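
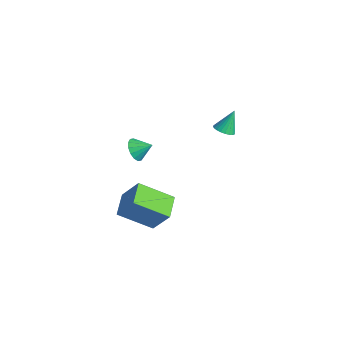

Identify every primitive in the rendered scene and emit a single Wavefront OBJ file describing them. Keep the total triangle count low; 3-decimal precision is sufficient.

v -1.496 2.33 -1.748
v -0.906 2.48 -1.78
v -1.604 3.01 -0.552
v -1.007 2.663 -1.894
v -1.182 2.796 -1.985
v -1.405 2.858 -2.04
v -1.642 2.839 -2.051
v -1.857 2.743 -2.015
v -2.017 2.584 -1.939
v -2.098 2.386 -1.834
v -2.087 2.18 -1.716
v -1.986 1.996 -1.602
v -1.81 1.864 -1.511
v -1.587 1.802 -1.456
v -1.35 1.821 -1.445
v -1.135 1.917 -1.481
v -0.976 2.076 -1.557
v -0.895 2.274 -1.662
v 1.218 -5.423 -2.933
v 2.052 -4.946 -1.554
v 0.189 -4.564 -2.607
v 1.023 -4.086 -1.229
v 2.137 -3.914 -4.011
v 2.971 -3.436 -2.633
v 1.108 -3.054 -3.686
v 1.942 -2.577 -2.307
v -2.98 -2.043 -2.577
v -2.394 -2.47 -2.661
v -2.42 -1.377 -2.063
v -2.392 -2.241 -2.961
v -2.547 -1.958 -3.158
v -2.819 -1.699 -3.2
v -3.133 -1.531 -3.074
v -3.407 -1.501 -2.815
v -3.566 -1.616 -2.492
v -3.568 -1.845 -2.192
v -3.412 -2.128 -1.995
v -3.141 -2.387 -1.953
v -2.827 -2.555 -2.079
v -2.553 -2.585 -2.338
f 2 1 4
f 2 4 3
f 4 1 5
f 4 5 3
f 5 1 6
f 5 6 3
f 6 1 7
f 6 7 3
f 7 1 8
f 7 8 3
f 8 1 9
f 8 9 3
f 9 1 10
f 9 10 3
f 10 1 11
f 10 11 3
f 11 1 12
f 11 12 3
f 12 1 13
f 12 13 3
f 13 1 14
f 13 14 3
f 14 1 15
f 14 15 3
f 15 1 16
f 15 16 3
f 16 1 17
f 16 17 3
f 17 1 18
f 17 18 3
f 18 1 2
f 18 2 3
f 20 22 19
f 23 20 19
f 19 22 21
f 21 23 19
f 20 26 22
f 24 20 23
f 24 26 20
f 22 26 21
f 25 23 21
f 21 26 25
f 25 24 23
f 26 24 25
f 28 27 30
f 28 30 29
f 30 27 31
f 30 31 29
f 31 27 32
f 31 32 29
f 32 27 33
f 32 33 29
f 33 27 34
f 33 34 29
f 34 27 35
f 34 35 29
f 35 27 36
f 35 36 29
f 36 27 37
f 36 37 29
f 37 27 38
f 37 38 29
f 38 27 39
f 38 39 29
f 39 27 40
f 39 40 29
f 40 27 28
f 40 28 29



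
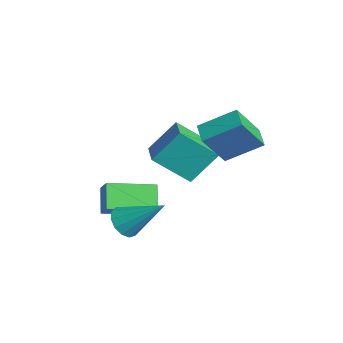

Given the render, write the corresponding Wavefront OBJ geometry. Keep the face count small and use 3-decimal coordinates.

v -0.542 -3.551 -4.099
v -1.458 -3.238 -3.246
v -0.201 -1.523 -4.477
v -1.117 -1.21 -3.624
v 0.157 -3.53 -3.356
v -0.759 -3.217 -2.503
v 0.498 -1.502 -3.734
v -0.418 -1.189 -2.881
v -1.118 0.341 -2.844
v -1.71 -1.09 -1.563
v -1.048 1.511 -1.505
v -1.639 0.08 -0.224
v 0.199 0 -2.616
v -0.392 -1.431 -1.335
v 0.27 1.17 -1.277
v -0.322 -0.261 0.004
v 2.137 -3.489 -2.806
v 2.519 -3.182 -3.399
v 3.143 -2.211 -1.494
v 2.158 -2.947 -3.351
v 1.79 -2.883 -3.13
v 1.532 -3.013 -2.806
v 1.466 -3.293 -2.482
v 1.613 -3.636 -2.26
v 1.926 -3.932 -2.212
v 2.306 -4.088 -2.352
v 2.632 -4.054 -2.636
v 2.801 -3.84 -2.974
v 2.759 -3.515 -3.258
v 0.758 1.005 -0.378
v 1.024 -0.074 1.188
v 1.278 2.438 0.521
v 1.544 1.359 2.087
v 1.676 0.841 -0.647
v 1.942 -0.238 0.919
v 2.196 2.274 0.252
v 2.462 1.195 1.818
f 2 4 1
f 5 2 1
f 1 4 3
f 3 5 1
f 2 8 4
f 6 2 5
f 6 8 2
f 4 8 3
f 7 5 3
f 3 8 7
f 7 6 5
f 8 6 7
f 10 12 9
f 13 10 9
f 9 12 11
f 11 13 9
f 10 16 12
f 14 10 13
f 14 16 10
f 12 16 11
f 15 13 11
f 11 16 15
f 15 14 13
f 16 14 15
f 18 17 20
f 18 20 19
f 20 17 21
f 20 21 19
f 21 17 22
f 21 22 19
f 22 17 23
f 22 23 19
f 23 17 24
f 23 24 19
f 24 17 25
f 24 25 19
f 25 17 26
f 25 26 19
f 26 17 27
f 26 27 19
f 27 17 28
f 27 28 19
f 28 17 29
f 28 29 19
f 29 17 18
f 29 18 19
f 31 33 30
f 34 31 30
f 30 33 32
f 32 34 30
f 31 37 33
f 35 31 34
f 35 37 31
f 33 37 32
f 36 34 32
f 32 37 36
f 36 35 34
f 37 35 36



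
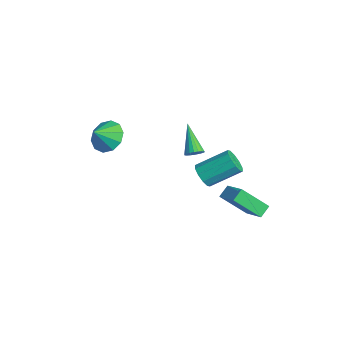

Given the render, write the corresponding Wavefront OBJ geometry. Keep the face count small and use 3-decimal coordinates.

v -0.273 2.65 -2.53
v 0.218 2.901 -3.11
v 0.583 4.64 -2.05
v 0.093 4.39 -1.47
v -0.238 3.061 -3.216
v 0.128 4.801 -2.155
v -0.707 3.064 -3.06
v -0.341 4.804 -1.999
v -1.01 2.909 -2.701
v -0.645 4.649 -1.641
v -1.032 2.655 -2.278
v -0.666 4.395 -1.217
v -0.763 2.4 -1.95
v -0.398 4.139 -0.89
v -0.308 2.239 -1.845
v 0.058 3.979 -0.784
v 0.161 2.236 -2.001
v 0.527 3.976 -0.94
v 0.465 2.391 -2.359
v 0.83 4.131 -1.299
v 0.486 2.645 -2.783
v 0.852 4.385 -1.722
v 1.074 1.677 0.665
v 1.318 1.302 0.985
v -0.394 1.823 1.955
v 1.411 1.513 1.067
v 1.438 1.756 1.07
v 1.392 1.984 0.992
v 1.284 2.151 0.85
v 1.134 2.224 0.671
v 0.972 2.189 0.491
v 0.83 2.052 0.345
v 0.737 1.841 0.263
v 0.711 1.598 0.26
v 0.756 1.37 0.338
v 0.865 1.204 0.48
v 1.015 1.13 0.659
v 1.177 1.166 0.839
v 1.133 -3.116 3.4
v 1.659 -2.406 3.909
v 1.447 -3.924 4.2
v 1.071 -2.412 4.136
v 0.506 -2.686 4.081
v 0.18 -3.125 3.766
v 0.219 -3.56 3.311
v 0.606 -3.825 2.891
v 1.194 -3.82 2.664
v 1.759 -3.546 2.719
v 2.085 -3.107 3.034
v 2.047 -2.672 3.489
v 2.046 3.183 -1.677
v 3.446 3.413 -0.916
v 2.57 4.539 -3.051
v 3.971 4.768 -2.29
v 2.389 2.592 -2.13
v 3.79 2.821 -1.369
v 2.914 3.947 -3.504
v 4.314 4.177 -2.743
f 2 1 5
f 2 5 3
f 3 5 6
f 3 6 4
f 5 1 7
f 5 7 6
f 6 7 8
f 6 8 4
f 7 1 9
f 7 9 8
f 8 9 10
f 8 10 4
f 9 1 11
f 9 11 10
f 10 11 12
f 10 12 4
f 11 1 13
f 11 13 12
f 12 13 14
f 12 14 4
f 13 1 15
f 13 15 14
f 14 15 16
f 14 16 4
f 15 1 17
f 15 17 16
f 16 17 18
f 16 18 4
f 17 1 19
f 17 19 18
f 18 19 20
f 18 20 4
f 19 1 21
f 19 21 20
f 20 21 22
f 20 22 4
f 21 1 2
f 21 2 22
f 22 2 3
f 22 3 4
f 24 23 26
f 24 26 25
f 26 23 27
f 26 27 25
f 27 23 28
f 27 28 25
f 28 23 29
f 28 29 25
f 29 23 30
f 29 30 25
f 30 23 31
f 30 31 25
f 31 23 32
f 31 32 25
f 32 23 33
f 32 33 25
f 33 23 34
f 33 34 25
f 34 23 35
f 34 35 25
f 35 23 36
f 35 36 25
f 36 23 37
f 36 37 25
f 37 23 38
f 37 38 25
f 38 23 24
f 38 24 25
f 40 39 42
f 40 42 41
f 42 39 43
f 42 43 41
f 43 39 44
f 43 44 41
f 44 39 45
f 44 45 41
f 45 39 46
f 45 46 41
f 46 39 47
f 46 47 41
f 47 39 48
f 47 48 41
f 48 39 49
f 48 49 41
f 49 39 50
f 49 50 41
f 50 39 40
f 50 40 41
f 52 54 51
f 55 52 51
f 51 54 53
f 53 55 51
f 52 58 54
f 56 52 55
f 56 58 52
f 54 58 53
f 57 55 53
f 53 58 57
f 57 56 55
f 58 56 57



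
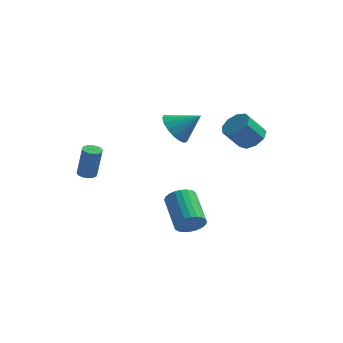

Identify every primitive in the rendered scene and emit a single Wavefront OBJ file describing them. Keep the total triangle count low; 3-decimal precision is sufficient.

v 1.405 -1.345 -3.827
v 1.806 -1.519 -3.11
v 0.736 0.031 -2.136
v 0.335 0.205 -2.853
v 2.007 -1.296 -3.243
v 0.937 0.253 -2.269
v 2.116 -1.081 -3.466
v 1.046 0.468 -2.491
v 2.117 -0.906 -3.743
v 1.047 0.643 -2.768
v 2.009 -0.798 -4.033
v 0.939 0.751 -3.058
v 1.809 -0.773 -4.292
v 0.739 0.776 -3.317
v 1.548 -0.835 -4.48
v 0.478 0.714 -3.505
v 1.265 -0.975 -4.569
v 0.195 0.574 -3.594
v 1.004 -1.171 -4.544
v -0.066 0.379 -3.57
v 0.803 -1.393 -4.411
v -0.267 0.156 -3.437
v 0.694 -1.608 -4.189
v -0.376 -0.059 -3.214
v 0.693 -1.783 -3.912
v -0.377 -0.234 -2.937
v 0.801 -1.891 -3.622
v -0.269 -0.342 -2.647
v 1.001 -1.916 -3.363
v -0.069 -0.367 -2.388
v 1.262 -1.854 -3.175
v 0.192 -0.305 -2.2
v 1.545 -1.714 -3.086
v 0.475 -0.165 -2.111
v -3.824 -2.047 -0.74
v -3.55 -1.606 -0.784
v -3.223 -1.633 0.996
v -3.496 -2.073 1.04
v -3.803 -1.527 -0.736
v -3.476 -1.554 1.044
v -4.061 -1.587 -0.689
v -3.734 -1.614 1.091
v -4.256 -1.77 -0.656
v -3.929 -1.797 1.124
v -4.335 -2.027 -0.646
v -4.007 -2.054 1.134
v -4.276 -2.289 -0.66
v -3.949 -2.316 1.12
v -4.097 -2.487 -0.696
v -3.77 -2.514 1.084
v -3.844 -2.566 -0.744
v -3.517 -2.593 1.036
v -3.586 -2.506 -0.791
v -3.259 -2.533 0.989
v -3.391 -2.323 -0.824
v -3.064 -2.35 0.956
v -3.313 -2.066 -0.834
v -2.985 -2.093 0.946
v -3.371 -1.804 -0.82
v -3.044 -1.831 0.96
v -0.93 3.023 0.585
v -0.281 3.061 -0.264
v 0.37 3.357 1.595
v -0.444 3.544 -0.213
v -0.719 3.907 0.021
v -1.042 4.068 0.384
v -1.34 3.99 0.793
v -1.543 3.69 1.155
v -1.607 3.237 1.386
v -1.515 2.736 1.434
v -1.29 2.3 1.287
v -0.982 2.03 0.98
v -0.662 1.987 0.582
v -0.404 2.182 0.185
v -0.266 2.57 -0.121
v 3.448 2.352 0.927
v 4.177 1.943 1.167
v 3.461 1.339 2.313
v 2.732 1.748 2.073
v 4.147 2.476 1.43
v 3.431 1.873 2.576
v 3.79 2.951 1.457
v 3.074 2.348 2.602
v 3.273 3.146 1.236
v 2.557 2.542 2.382
v 2.838 2.969 0.87
v 2.121 2.365 2.016
v 2.688 2.503 0.532
v 1.972 1.9 1.678
v 2.894 1.966 0.378
v 2.178 1.363 1.524
v 3.359 1.61 0.481
v 2.643 1.007 1.627
v 3.866 1.601 0.793
v 3.15 0.997 1.939
f 2 1 5
f 2 5 3
f 3 5 6
f 3 6 4
f 5 1 7
f 5 7 6
f 6 7 8
f 6 8 4
f 7 1 9
f 7 9 8
f 8 9 10
f 8 10 4
f 9 1 11
f 9 11 10
f 10 11 12
f 10 12 4
f 11 1 13
f 11 13 12
f 12 13 14
f 12 14 4
f 13 1 15
f 13 15 14
f 14 15 16
f 14 16 4
f 15 1 17
f 15 17 16
f 16 17 18
f 16 18 4
f 17 1 19
f 17 19 18
f 18 19 20
f 18 20 4
f 19 1 21
f 19 21 20
f 20 21 22
f 20 22 4
f 21 1 23
f 21 23 22
f 22 23 24
f 22 24 4
f 23 1 25
f 23 25 24
f 24 25 26
f 24 26 4
f 25 1 27
f 25 27 26
f 26 27 28
f 26 28 4
f 27 1 29
f 27 29 28
f 28 29 30
f 28 30 4
f 29 1 31
f 29 31 30
f 30 31 32
f 30 32 4
f 31 1 33
f 31 33 32
f 32 33 34
f 32 34 4
f 33 1 2
f 33 2 34
f 34 2 3
f 34 3 4
f 36 35 39
f 36 39 37
f 37 39 40
f 37 40 38
f 39 35 41
f 39 41 40
f 40 41 42
f 40 42 38
f 41 35 43
f 41 43 42
f 42 43 44
f 42 44 38
f 43 35 45
f 43 45 44
f 44 45 46
f 44 46 38
f 45 35 47
f 45 47 46
f 46 47 48
f 46 48 38
f 47 35 49
f 47 49 48
f 48 49 50
f 48 50 38
f 49 35 51
f 49 51 50
f 50 51 52
f 50 52 38
f 51 35 53
f 51 53 52
f 52 53 54
f 52 54 38
f 53 35 55
f 53 55 54
f 54 55 56
f 54 56 38
f 55 35 57
f 55 57 56
f 56 57 58
f 56 58 38
f 57 35 59
f 57 59 58
f 58 59 60
f 58 60 38
f 59 35 36
f 59 36 60
f 60 36 37
f 60 37 38
f 62 61 64
f 62 64 63
f 64 61 65
f 64 65 63
f 65 61 66
f 65 66 63
f 66 61 67
f 66 67 63
f 67 61 68
f 67 68 63
f 68 61 69
f 68 69 63
f 69 61 70
f 69 70 63
f 70 61 71
f 70 71 63
f 71 61 72
f 71 72 63
f 72 61 73
f 72 73 63
f 73 61 74
f 73 74 63
f 74 61 75
f 74 75 63
f 75 61 62
f 75 62 63
f 77 76 80
f 77 80 78
f 78 80 81
f 78 81 79
f 80 76 82
f 80 82 81
f 81 82 83
f 81 83 79
f 82 76 84
f 82 84 83
f 83 84 85
f 83 85 79
f 84 76 86
f 84 86 85
f 85 86 87
f 85 87 79
f 86 76 88
f 86 88 87
f 87 88 89
f 87 89 79
f 88 76 90
f 88 90 89
f 89 90 91
f 89 91 79
f 90 76 92
f 90 92 91
f 91 92 93
f 91 93 79
f 92 76 94
f 92 94 93
f 93 94 95
f 93 95 79
f 94 76 77
f 94 77 95
f 95 77 78
f 95 78 79



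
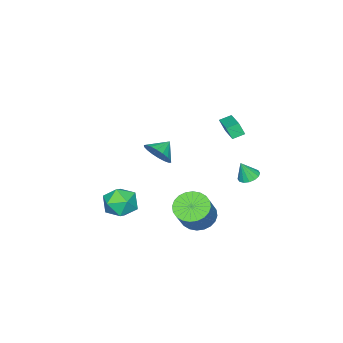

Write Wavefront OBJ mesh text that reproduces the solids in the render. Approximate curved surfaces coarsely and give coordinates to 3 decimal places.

v 2.513 -1.165 -0.885
v 3.65 -0.864 -0.944
v 2.81 -2.536 -2.176
v 3.947 -2.235 -2.235
v 3.521 -2.739 -1.259
v 3.338 -1.892 -0.462
v 3.122 -1.508 -2.658
v 2.939 -0.661 -1.861
v 4.027 -1.076 -2.04
v 4.273 -1.837 -1.175
v 2.187 -1.563 -1.945
v 2.433 -2.324 -1.08
v -4.417 1.104 2.201
v -4.319 0.715 3.017
v -2.99 2.628 2.756
v -2.893 2.239 3.573
v -3.807 0.641 1.907
v -3.71 0.252 2.724
v -2.381 2.165 2.463
v -2.283 1.776 3.279
v 2.475 3.303 -0.998
v 3.208 3.741 -1.676
v 4.418 4.156 -0.1
v 3.685 3.717 0.578
v 2.969 4.08 -1.582
v 4.179 4.494 -0.005
v 2.655 4.3 -1.399
v 3.865 4.715 0.178
v 2.313 4.369 -1.154
v 3.523 4.784 0.422
v 1.996 4.276 -0.887
v 3.206 4.69 0.69
v 1.752 4.034 -0.636
v 2.962 4.449 0.941
v 1.618 3.681 -0.44
v 2.828 4.095 1.136
v 1.615 3.27 -0.329
v 2.825 3.685 1.247
v 1.742 2.864 -0.32
v 2.952 3.279 1.256
v 1.981 2.526 -0.415
v 3.191 2.94 1.162
v 2.295 2.305 -0.598
v 3.505 2.72 0.979
v 2.637 2.236 -0.842
v 3.847 2.651 0.734
v 2.954 2.33 -1.11
v 4.164 2.744 0.467
v 3.198 2.571 -1.361
v 4.408 2.986 0.216
v 3.332 2.925 -1.556
v 4.542 3.339 0.02
v 3.335 3.335 -1.667
v 4.545 3.75 -0.091
v -3.127 -3.892 -1.519
v -2.651 -3.121 -0.969
v -4.153 -3.728 -0.861
v -2.845 -2.888 -1.331
v -3.095 -2.854 -1.729
v -3.352 -3.025 -2.086
v -3.563 -3.369 -2.331
v -3.689 -3.816 -2.415
v -3.703 -4.278 -2.321
v -3.603 -4.664 -2.068
v -3.409 -4.897 -1.707
v -3.158 -4.931 -1.309
v -2.902 -4.759 -0.952
v -2.69 -4.416 -0.707
v -2.565 -3.969 -0.623
v -2.551 -3.507 -0.717
v -2.629 3.193 -0.441
v -2.079 3.62 -0.509
v -2.231 2.867 0.741
v -2.34 3.826 -0.364
v -2.679 3.862 -0.24
v -3.004 3.719 -0.17
v -3.229 3.435 -0.172
v -3.293 3.086 -0.247
v -3.18 2.766 -0.373
v -2.919 2.56 -0.518
v -2.58 2.524 -0.642
v -2.255 2.668 -0.713
v -2.03 2.952 -0.71
v -1.966 3.3 -0.636
f 1 12 6
f 1 6 2
f 1 2 8
f 1 8 11
f 1 11 12
f 2 6 10
f 6 12 5
f 12 11 3
f 11 8 7
f 8 2 9
f 4 10 5
f 4 5 3
f 4 3 7
f 4 7 9
f 4 9 10
f 5 10 6
f 3 5 12
f 7 3 11
f 9 7 8
f 10 9 2
f 14 16 13
f 17 14 13
f 13 16 15
f 15 17 13
f 14 20 16
f 18 14 17
f 18 20 14
f 16 20 15
f 19 17 15
f 15 20 19
f 19 18 17
f 20 18 19
f 22 21 25
f 22 25 23
f 23 25 26
f 23 26 24
f 25 21 27
f 25 27 26
f 26 27 28
f 26 28 24
f 27 21 29
f 27 29 28
f 28 29 30
f 28 30 24
f 29 21 31
f 29 31 30
f 30 31 32
f 30 32 24
f 31 21 33
f 31 33 32
f 32 33 34
f 32 34 24
f 33 21 35
f 33 35 34
f 34 35 36
f 34 36 24
f 35 21 37
f 35 37 36
f 36 37 38
f 36 38 24
f 37 21 39
f 37 39 38
f 38 39 40
f 38 40 24
f 39 21 41
f 39 41 40
f 40 41 42
f 40 42 24
f 41 21 43
f 41 43 42
f 42 43 44
f 42 44 24
f 43 21 45
f 43 45 44
f 44 45 46
f 44 46 24
f 45 21 47
f 45 47 46
f 46 47 48
f 46 48 24
f 47 21 49
f 47 49 48
f 48 49 50
f 48 50 24
f 49 21 51
f 49 51 50
f 50 51 52
f 50 52 24
f 51 21 53
f 51 53 52
f 52 53 54
f 52 54 24
f 53 21 22
f 53 22 54
f 54 22 23
f 54 23 24
f 56 55 58
f 56 58 57
f 58 55 59
f 58 59 57
f 59 55 60
f 59 60 57
f 60 55 61
f 60 61 57
f 61 55 62
f 61 62 57
f 62 55 63
f 62 63 57
f 63 55 64
f 63 64 57
f 64 55 65
f 64 65 57
f 65 55 66
f 65 66 57
f 66 55 67
f 66 67 57
f 67 55 68
f 67 68 57
f 68 55 69
f 68 69 57
f 69 55 70
f 69 70 57
f 70 55 56
f 70 56 57
f 72 71 74
f 72 74 73
f 74 71 75
f 74 75 73
f 75 71 76
f 75 76 73
f 76 71 77
f 76 77 73
f 77 71 78
f 77 78 73
f 78 71 79
f 78 79 73
f 79 71 80
f 79 80 73
f 80 71 81
f 80 81 73
f 81 71 82
f 81 82 73
f 82 71 83
f 82 83 73
f 83 71 84
f 83 84 73
f 84 71 72
f 84 72 73



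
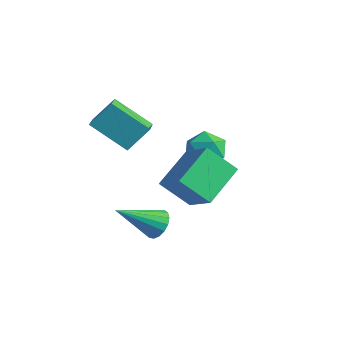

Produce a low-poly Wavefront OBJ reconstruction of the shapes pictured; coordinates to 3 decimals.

v -1.455 -0.158 -4.162
v -0.751 -0.378 -4.1
v -2.065 -1.782 -2.978
v -0.796 -0.16 -3.825
v -0.992 0.058 -3.626
v -1.294 0.227 -3.55
v -1.633 0.307 -3.614
v -1.931 0.281 -3.804
v -2.12 0.155 -4.076
v -2.156 -0.044 -4.367
v -2.032 -0.268 -4.611
v -1.776 -0.467 -4.752
v -1.446 -0.596 -4.758
v -1.118 -0.624 -4.627
v -0.867 -0.545 -4.39
v -2.06 3.824 -1.113
v -1.465 3.257 -1.643
v -3.235 2.783 -1.317
v -2.64 2.216 -1.847
v -2.49 2.318 -0.886
v -1.764 2.961 -0.76
v -2.936 3.079 -2.2
v -2.21 3.722 -2.074
v -2.007 2.796 -2.315
v -1.731 2.326 -1.503
v -2.969 3.714 -1.457
v -2.693 3.244 -0.645
v -5.005 -0.628 0.398
v -4.677 0.247 1.413
v -3.667 0.225 -0.769
v -3.339 1.1 0.246
v -4.081 -1.48 0.834
v -3.753 -0.605 1.849
v -2.743 -0.627 -0.333
v -2.415 0.248 0.682
v 0.646 -0.78 -0.364
v 0.209 0.947 0.609
v -0.783 -0.62 -1.289
v -1.22 1.107 -0.316
v 1.48 0.073 -1.504
v 1.043 1.8 -0.531
v 0.051 0.233 -2.429
v -0.386 1.96 -1.456
f 2 1 4
f 2 4 3
f 4 1 5
f 4 5 3
f 5 1 6
f 5 6 3
f 6 1 7
f 6 7 3
f 7 1 8
f 7 8 3
f 8 1 9
f 8 9 3
f 9 1 10
f 9 10 3
f 10 1 11
f 10 11 3
f 11 1 12
f 11 12 3
f 12 1 13
f 12 13 3
f 13 1 14
f 13 14 3
f 14 1 15
f 14 15 3
f 15 1 2
f 15 2 3
f 16 27 21
f 16 21 17
f 16 17 23
f 16 23 26
f 16 26 27
f 17 21 25
f 21 27 20
f 27 26 18
f 26 23 22
f 23 17 24
f 19 25 20
f 19 20 18
f 19 18 22
f 19 22 24
f 19 24 25
f 20 25 21
f 18 20 27
f 22 18 26
f 24 22 23
f 25 24 17
f 29 31 28
f 32 29 28
f 28 31 30
f 30 32 28
f 29 35 31
f 33 29 32
f 33 35 29
f 31 35 30
f 34 32 30
f 30 35 34
f 34 33 32
f 35 33 34
f 37 39 36
f 40 37 36
f 36 39 38
f 38 40 36
f 37 43 39
f 41 37 40
f 41 43 37
f 39 43 38
f 42 40 38
f 38 43 42
f 42 41 40
f 43 41 42



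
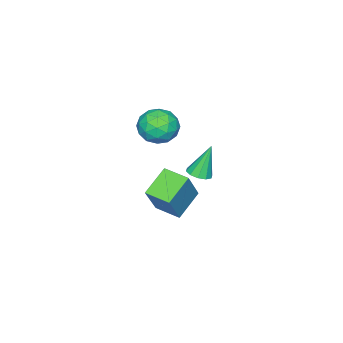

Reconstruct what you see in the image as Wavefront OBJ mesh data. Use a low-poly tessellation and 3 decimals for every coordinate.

v -1.522 -1.221 0.763
v -0.666 -0.667 0.617
v -0.874 -1.853 2.163
v -0.018 -1.299 2.017
v -0.901 -0.827 2.259
v -1.302 -0.437 1.394
v -0.238 -2.083 1.386
v -0.639 -1.693 0.521
v 0.128 -1.2 1.001
v -0.282 -0.424 1.541
v -1.258 -2.096 1.239
v -1.668 -1.32 1.779
v -1.151 -0.889 0.567
v -0.389 -1.631 2.213
v -0.908 -1.354 2.356
v -0.405 -1.028 2.269
v -1.525 -0.753 1.024
v -1.021 -0.428 0.938
v -1.159 -0.522 1.903
v -0.519 -2.092 1.842
v -0.015 -1.767 1.756
v -1.135 -1.492 0.511
v -0.632 -1.166 0.424
v -0.381 -1.998 0.877
v -0.181 -0.876 0.707
v 0.2 -1.248 1.53
v 0.07 -1.709 1.159
v -0.165 -1.479 0.65
v -0.422 -0.42 1.024
v -0.041 -0.791 1.847
v -0.56 -0.514 1.99
v -0.796 -0.285 1.481
v 0.045 -0.733 1.25
v -1.499 -1.729 0.933
v -1.118 -2.1 1.756
v -0.744 -2.235 1.299
v -0.98 -2.006 0.79
v -1.74 -1.272 1.25
v -1.359 -1.644 2.073
v -1.375 -1.041 2.13
v -1.61 -0.811 1.621
v -1.585 -1.787 1.53
v -3.328 -0.82 -3.075
v -2.771 -0.507 -2.953
v -3.872 -0.52 -1.365
v -3.039 -0.238 -3.085
v -3.417 -0.191 -3.214
v -3.76 -0.385 -3.289
v -3.939 -0.745 -3.283
v -3.884 -1.134 -3.197
v -3.616 -1.402 -3.065
v -3.239 -1.449 -2.936
v -2.895 -1.255 -2.861
v -2.716 -0.895 -2.867
v 2.433 0.962 -1.24
v 1.104 1.002 -0.425
v 2.388 2.194 -1.375
v 1.058 2.234 -0.56
v 3.482 1.186 0.46
v 2.152 1.226 1.275
v 3.436 2.418 0.325
v 2.107 2.458 1.14
f 1 38 17
f 38 12 41
f 17 41 6
f 38 41 17
f 1 17 13
f 17 6 18
f 13 18 2
f 17 18 13
f 1 13 22
f 13 2 23
f 22 23 8
f 13 23 22
f 1 22 34
f 22 8 37
f 34 37 11
f 22 37 34
f 1 34 38
f 34 11 42
f 38 42 12
f 34 42 38
f 2 18 29
f 18 6 32
f 29 32 10
f 18 32 29
f 6 41 19
f 41 12 40
f 19 40 5
f 41 40 19
f 12 42 39
f 42 11 35
f 39 35 3
f 42 35 39
f 11 37 36
f 37 8 24
f 36 24 7
f 37 24 36
f 8 23 28
f 23 2 25
f 28 25 9
f 23 25 28
f 4 30 16
f 30 10 31
f 16 31 5
f 30 31 16
f 4 16 14
f 16 5 15
f 14 15 3
f 16 15 14
f 4 14 21
f 14 3 20
f 21 20 7
f 14 20 21
f 4 21 26
f 21 7 27
f 26 27 9
f 21 27 26
f 4 26 30
f 26 9 33
f 30 33 10
f 26 33 30
f 5 31 19
f 31 10 32
f 19 32 6
f 31 32 19
f 3 15 39
f 15 5 40
f 39 40 12
f 15 40 39
f 7 20 36
f 20 3 35
f 36 35 11
f 20 35 36
f 9 27 28
f 27 7 24
f 28 24 8
f 27 24 28
f 10 33 29
f 33 9 25
f 29 25 2
f 33 25 29
f 44 43 46
f 44 46 45
f 46 43 47
f 46 47 45
f 47 43 48
f 47 48 45
f 48 43 49
f 48 49 45
f 49 43 50
f 49 50 45
f 50 43 51
f 50 51 45
f 51 43 52
f 51 52 45
f 52 43 53
f 52 53 45
f 53 43 54
f 53 54 45
f 54 43 44
f 54 44 45
f 56 58 55
f 59 56 55
f 55 58 57
f 57 59 55
f 56 62 58
f 60 56 59
f 60 62 56
f 58 62 57
f 61 59 57
f 57 62 61
f 61 60 59
f 62 60 61



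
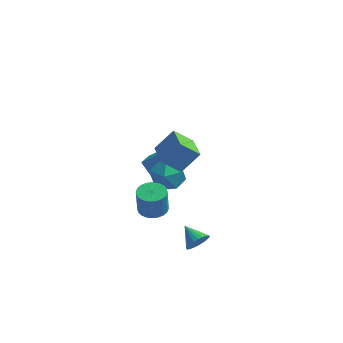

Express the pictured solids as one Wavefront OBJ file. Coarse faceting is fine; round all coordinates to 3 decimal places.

v -1.514 4.633 -3.815
v -1.603 3.049 -3.125
v 0.151 5.064 -2.611
v 0.062 3.481 -1.92
v -0.542 4.079 -4.96
v -0.631 2.496 -4.269
v 1.123 4.511 -3.755
v 1.034 2.927 -3.065
v 0.467 -0.905 0.8
v 1.175 -0.798 -0.226
v 1.245 -2.742 1.146
v 1.953 -2.635 0.12
v 2.189 -1.921 1.12
v 1.707 -0.785 0.906
v 0.713 -2.755 0.014
v 0.231 -1.619 -0.2
v 1.327 -1.941 -0.712
v 2.239 -1.426 -0.028
v 0.181 -2.114 0.948
v 1.093 -1.599 1.632
v 0.751 -3.565 -1.188
v 1.651 -3.754 -1.178
v 1.609 -3.864 0.478
v 0.709 -3.675 0.468
v 1.655 -3.396 -1.154
v 1.613 -3.506 0.502
v 1.52 -3.064 -1.135
v 1.479 -3.173 0.521
v 1.269 -2.807 -1.125
v 1.227 -2.917 0.531
v 0.939 -2.667 -1.124
v 0.897 -2.777 0.532
v 0.58 -2.663 -1.132
v 0.538 -2.773 0.523
v 0.247 -2.796 -1.15
v 0.205 -2.906 0.506
v -0.009 -3.047 -1.173
v -0.051 -3.156 0.483
v -0.149 -3.376 -1.198
v -0.191 -3.486 0.458
v -0.153 -3.734 -1.222
v -0.195 -3.844 0.434
v -0.019 -4.067 -1.241
v -0.06 -4.176 0.415
v 0.233 -4.323 -1.251
v 0.191 -4.433 0.405
v 0.563 -4.463 -1.252
v 0.521 -4.573 0.404
v 0.922 -4.467 -1.243
v 0.88 -4.577 0.412
v 1.255 -4.334 -1.226
v 1.213 -4.444 0.43
v 1.511 -4.084 -1.203
v 1.469 -4.193 0.453
v 3.624 -4.31 -3.133
v 4.197 -3.977 -2.649
v 2.636 -3.49 -2.527
v 4.206 -3.78 -2.901
v 4.126 -3.663 -3.188
v 3.97 -3.645 -3.467
v 3.761 -3.729 -3.695
v 3.532 -3.9 -3.837
v 3.317 -4.134 -3.872
v 3.148 -4.395 -3.795
v 3.052 -4.643 -3.617
v 3.043 -4.84 -3.365
v 3.123 -4.956 -3.078
v 3.279 -4.974 -2.799
v 3.487 -4.891 -2.571
v 3.717 -4.719 -2.429
v 3.932 -4.485 -2.393
v 4.101 -4.224 -2.471
v 1.197 -3.292 3.013
v 2.18 -2.64 4.265
v 0.433 -1.774 2.824
v 1.416 -1.123 4.076
v 2.284 -2.877 1.944
v 3.267 -2.226 3.196
v 1.52 -1.36 1.755
v 2.503 -0.708 3.007
f 2 4 1
f 5 2 1
f 1 4 3
f 3 5 1
f 2 8 4
f 6 2 5
f 6 8 2
f 4 8 3
f 7 5 3
f 3 8 7
f 7 6 5
f 8 6 7
f 9 20 14
f 9 14 10
f 9 10 16
f 9 16 19
f 9 19 20
f 10 14 18
f 14 20 13
f 20 19 11
f 19 16 15
f 16 10 17
f 12 18 13
f 12 13 11
f 12 11 15
f 12 15 17
f 12 17 18
f 13 18 14
f 11 13 20
f 15 11 19
f 17 15 16
f 18 17 10
f 22 21 25
f 22 25 23
f 23 25 26
f 23 26 24
f 25 21 27
f 25 27 26
f 26 27 28
f 26 28 24
f 27 21 29
f 27 29 28
f 28 29 30
f 28 30 24
f 29 21 31
f 29 31 30
f 30 31 32
f 30 32 24
f 31 21 33
f 31 33 32
f 32 33 34
f 32 34 24
f 33 21 35
f 33 35 34
f 34 35 36
f 34 36 24
f 35 21 37
f 35 37 36
f 36 37 38
f 36 38 24
f 37 21 39
f 37 39 38
f 38 39 40
f 38 40 24
f 39 21 41
f 39 41 40
f 40 41 42
f 40 42 24
f 41 21 43
f 41 43 42
f 42 43 44
f 42 44 24
f 43 21 45
f 43 45 44
f 44 45 46
f 44 46 24
f 45 21 47
f 45 47 46
f 46 47 48
f 46 48 24
f 47 21 49
f 47 49 48
f 48 49 50
f 48 50 24
f 49 21 51
f 49 51 50
f 50 51 52
f 50 52 24
f 51 21 53
f 51 53 52
f 52 53 54
f 52 54 24
f 53 21 22
f 53 22 54
f 54 22 23
f 54 23 24
f 56 55 58
f 56 58 57
f 58 55 59
f 58 59 57
f 59 55 60
f 59 60 57
f 60 55 61
f 60 61 57
f 61 55 62
f 61 62 57
f 62 55 63
f 62 63 57
f 63 55 64
f 63 64 57
f 64 55 65
f 64 65 57
f 65 55 66
f 65 66 57
f 66 55 67
f 66 67 57
f 67 55 68
f 67 68 57
f 68 55 69
f 68 69 57
f 69 55 70
f 69 70 57
f 70 55 71
f 70 71 57
f 71 55 72
f 71 72 57
f 72 55 56
f 72 56 57
f 74 76 73
f 77 74 73
f 73 76 75
f 75 77 73
f 74 80 76
f 78 74 77
f 78 80 74
f 76 80 75
f 79 77 75
f 75 80 79
f 79 78 77
f 80 78 79



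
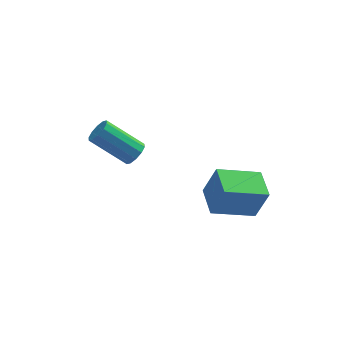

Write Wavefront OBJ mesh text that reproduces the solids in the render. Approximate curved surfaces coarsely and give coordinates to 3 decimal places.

v -2.648 0.912 -4.313
v -2.299 0.874 -3.877
v -3.684 1.351 -2.73
v -4.032 1.388 -3.167
v -2.286 1.199 -3.996
v -3.671 1.675 -2.849
v -2.412 1.414 -4.237
v -3.796 1.89 -3.09
v -2.627 1.437 -4.507
v -4.012 1.913 -3.36
v -2.85 1.26 -4.703
v -4.235 1.736 -3.556
v -2.996 0.949 -4.75
v -4.381 1.426 -3.603
v -3.009 0.625 -4.631
v -4.394 1.101 -3.484
v -2.884 0.41 -4.39
v -4.268 0.886 -3.243
v -2.668 0.387 -4.12
v -4.053 0.863 -2.973
v -2.445 0.564 -3.924
v -3.83 1.04 -2.777
v -0.319 -3.523 -3.828
v 0.156 -3.61 -2.514
v -0.45 -2.266 -3.698
v 0.025 -2.353 -2.383
v 1.355 -3.287 -4.417
v 1.83 -3.374 -3.102
v 1.224 -2.03 -4.286
v 1.699 -2.117 -2.972
f 2 1 5
f 2 5 3
f 3 5 6
f 3 6 4
f 5 1 7
f 5 7 6
f 6 7 8
f 6 8 4
f 7 1 9
f 7 9 8
f 8 9 10
f 8 10 4
f 9 1 11
f 9 11 10
f 10 11 12
f 10 12 4
f 11 1 13
f 11 13 12
f 12 13 14
f 12 14 4
f 13 1 15
f 13 15 14
f 14 15 16
f 14 16 4
f 15 1 17
f 15 17 16
f 16 17 18
f 16 18 4
f 17 1 19
f 17 19 18
f 18 19 20
f 18 20 4
f 19 1 21
f 19 21 20
f 20 21 22
f 20 22 4
f 21 1 2
f 21 2 22
f 22 2 3
f 22 3 4
f 24 26 23
f 27 24 23
f 23 26 25
f 25 27 23
f 24 30 26
f 28 24 27
f 28 30 24
f 26 30 25
f 29 27 25
f 25 30 29
f 29 28 27
f 30 28 29



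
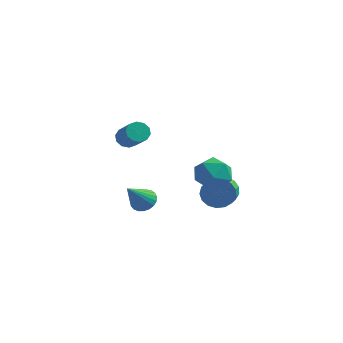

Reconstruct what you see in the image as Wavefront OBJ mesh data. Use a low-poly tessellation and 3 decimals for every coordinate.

v -0.028 3.743 -2.163
v 0.446 3.537 -2.913
v 1.001 1.731 -2.067
v 0.528 1.937 -1.317
v 0.734 3.744 -2.66
v 1.289 1.938 -1.815
v 0.849 3.951 -2.294
v 1.404 2.145 -1.449
v 0.762 4.11 -1.898
v 1.317 2.304 -1.052
v 0.495 4.185 -1.563
v 1.05 2.379 -0.717
v 0.108 4.158 -1.365
v 0.663 2.352 -0.519
v -0.31 4.037 -1.349
v 0.245 2.231 -0.504
v -0.664 3.848 -1.521
v -0.109 2.042 -0.675
v -0.871 3.635 -1.839
v -0.316 1.829 -0.993
v -0.885 3.447 -2.232
v -0.33 1.641 -1.386
v -0.703 3.327 -2.608
v -0.148 1.521 -1.763
v -0.366 3.302 -2.883
v 0.189 1.496 -2.037
v 0.048 3.378 -2.993
v 0.604 1.572 -2.147
v -2.932 -1.071 3.303
v -2.698 -1.371 2.813
v -1.715 -2.229 3.807
v -1.948 -1.929 4.297
v -2.485 -1.058 2.873
v -1.502 -1.916 3.867
v -2.443 -0.75 3.097
v -1.46 -1.608 4.091
v -2.587 -0.565 3.4
v -1.604 -1.422 4.393
v -2.863 -0.573 3.666
v -1.88 -1.431 4.659
v -3.165 -0.771 3.793
v -2.182 -1.629 4.787
v -3.378 -1.084 3.733
v -2.395 -1.942 4.727
v -3.42 -1.392 3.509
v -2.437 -2.25 4.503
v -3.276 -1.578 3.207
v -2.293 -2.435 4.2
v -3 -1.569 2.941
v -2.017 -2.427 3.934
v -0.178 0.655 1.027
v 0.573 1.186 1.619
v 1.107 -0.086 0.061
v 1.858 0.445 0.653
v 1.27 -0.358 1.108
v 0.477 0.1 1.704
v 1.203 1 -0.024
v 0.41 1.458 0.572
v 1.427 1.399 0.969
v 1.468 0.559 1.669
v 0.212 0.541 0.011
v 0.253 -0.299 0.711
v -3.635 2.186 -2.903
v -2.896 2.148 -2.777
v -3.945 0.914 -1.457
v -2.982 2.382 -2.59
v -3.181 2.582 -2.456
v -3.458 2.714 -2.4
v -3.766 2.754 -2.431
v -4.051 2.696 -2.543
v -4.264 2.55 -2.718
v -4.368 2.341 -2.924
v -4.346 2.105 -3.127
v -4.201 1.883 -3.291
v -3.957 1.713 -3.388
v -3.658 1.626 -3.401
v -3.355 1.635 -3.328
v -3.101 1.739 -3.181
v -2.938 1.921 -2.986
f 2 1 5
f 2 5 3
f 3 5 6
f 3 6 4
f 5 1 7
f 5 7 6
f 6 7 8
f 6 8 4
f 7 1 9
f 7 9 8
f 8 9 10
f 8 10 4
f 9 1 11
f 9 11 10
f 10 11 12
f 10 12 4
f 11 1 13
f 11 13 12
f 12 13 14
f 12 14 4
f 13 1 15
f 13 15 14
f 14 15 16
f 14 16 4
f 15 1 17
f 15 17 16
f 16 17 18
f 16 18 4
f 17 1 19
f 17 19 18
f 18 19 20
f 18 20 4
f 19 1 21
f 19 21 20
f 20 21 22
f 20 22 4
f 21 1 23
f 21 23 22
f 22 23 24
f 22 24 4
f 23 1 25
f 23 25 24
f 24 25 26
f 24 26 4
f 25 1 27
f 25 27 26
f 26 27 28
f 26 28 4
f 27 1 2
f 27 2 28
f 28 2 3
f 28 3 4
f 30 29 33
f 30 33 31
f 31 33 34
f 31 34 32
f 33 29 35
f 33 35 34
f 34 35 36
f 34 36 32
f 35 29 37
f 35 37 36
f 36 37 38
f 36 38 32
f 37 29 39
f 37 39 38
f 38 39 40
f 38 40 32
f 39 29 41
f 39 41 40
f 40 41 42
f 40 42 32
f 41 29 43
f 41 43 42
f 42 43 44
f 42 44 32
f 43 29 45
f 43 45 44
f 44 45 46
f 44 46 32
f 45 29 47
f 45 47 46
f 46 47 48
f 46 48 32
f 47 29 49
f 47 49 48
f 48 49 50
f 48 50 32
f 49 29 30
f 49 30 50
f 50 30 31
f 50 31 32
f 51 62 56
f 51 56 52
f 51 52 58
f 51 58 61
f 51 61 62
f 52 56 60
f 56 62 55
f 62 61 53
f 61 58 57
f 58 52 59
f 54 60 55
f 54 55 53
f 54 53 57
f 54 57 59
f 54 59 60
f 55 60 56
f 53 55 62
f 57 53 61
f 59 57 58
f 60 59 52
f 64 63 66
f 64 66 65
f 66 63 67
f 66 67 65
f 67 63 68
f 67 68 65
f 68 63 69
f 68 69 65
f 69 63 70
f 69 70 65
f 70 63 71
f 70 71 65
f 71 63 72
f 71 72 65
f 72 63 73
f 72 73 65
f 73 63 74
f 73 74 65
f 74 63 75
f 74 75 65
f 75 63 76
f 75 76 65
f 76 63 77
f 76 77 65
f 77 63 78
f 77 78 65
f 78 63 79
f 78 79 65
f 79 63 64
f 79 64 65



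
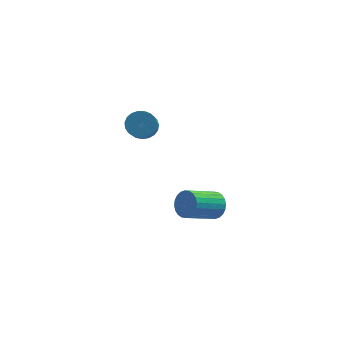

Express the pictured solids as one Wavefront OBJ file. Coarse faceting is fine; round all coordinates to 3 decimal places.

v -3.439 2.927 3.535
v -2.741 3.128 3.845
v -2.843 2.235 4.655
v -3.541 2.033 4.345
v -2.949 3.311 4.021
v -3.051 2.418 4.831
v -3.242 3.428 4.113
v -3.344 2.535 4.923
v -3.569 3.458 4.105
v -3.671 2.565 4.915
v -3.874 3.396 3.998
v -3.975 2.503 4.808
v -4.103 3.253 3.812
v -4.205 2.36 4.622
v -4.218 3.054 3.577
v -4.319 2.16 4.387
v -4.198 2.832 3.336
v -4.299 1.939 4.146
v -4.047 2.627 3.128
v -4.148 1.734 3.938
v -3.79 2.474 2.991
v -3.892 1.58 3.801
v -3.473 2.399 2.948
v -3.575 1.505 3.758
v -3.151 2.415 3.007
v -3.252 1.522 3.817
v -2.878 2.52 3.157
v -2.979 1.626 3.967
v -2.702 2.695 3.372
v -2.803 1.802 4.182
v -2.653 2.91 3.615
v -2.755 2.017 4.425
v 0.125 2.907 -2.636
v 0.675 2.475 -2.189
v -0.815 1.521 -1.277
v -1.365 1.953 -1.724
v 0.627 2.732 -1.998
v -0.863 1.779 -1.087
v 0.502 3.016 -1.905
v -0.988 2.063 -0.993
v 0.32 3.283 -1.922
v -1.17 2.33 -1.011
v 0.109 3.493 -2.049
v -1.381 2.54 -1.137
v -0.1 3.614 -2.265
v -1.591 2.661 -1.353
v -0.275 3.627 -2.537
v -1.765 2.674 -1.626
v -0.389 3.53 -2.824
v -1.879 2.577 -1.913
v -0.425 3.339 -3.083
v -1.915 2.385 -2.171
v -0.377 3.081 -3.273
v -1.867 2.128 -2.362
v -0.252 2.797 -3.367
v -1.742 1.844 -2.455
v -0.07 2.53 -3.349
v -1.56 1.577 -2.438
v 0.141 2.32 -3.223
v -1.349 1.367 -2.311
v 0.351 2.199 -3.007
v -1.14 1.246 -2.095
v 0.525 2.186 -2.734
v -0.965 1.233 -1.823
v 0.639 2.283 -2.447
v -0.851 1.33 -1.536
f 2 1 5
f 2 5 3
f 3 5 6
f 3 6 4
f 5 1 7
f 5 7 6
f 6 7 8
f 6 8 4
f 7 1 9
f 7 9 8
f 8 9 10
f 8 10 4
f 9 1 11
f 9 11 10
f 10 11 12
f 10 12 4
f 11 1 13
f 11 13 12
f 12 13 14
f 12 14 4
f 13 1 15
f 13 15 14
f 14 15 16
f 14 16 4
f 15 1 17
f 15 17 16
f 16 17 18
f 16 18 4
f 17 1 19
f 17 19 18
f 18 19 20
f 18 20 4
f 19 1 21
f 19 21 20
f 20 21 22
f 20 22 4
f 21 1 23
f 21 23 22
f 22 23 24
f 22 24 4
f 23 1 25
f 23 25 24
f 24 25 26
f 24 26 4
f 25 1 27
f 25 27 26
f 26 27 28
f 26 28 4
f 27 1 29
f 27 29 28
f 28 29 30
f 28 30 4
f 29 1 31
f 29 31 30
f 30 31 32
f 30 32 4
f 31 1 2
f 31 2 32
f 32 2 3
f 32 3 4
f 34 33 37
f 34 37 35
f 35 37 38
f 35 38 36
f 37 33 39
f 37 39 38
f 38 39 40
f 38 40 36
f 39 33 41
f 39 41 40
f 40 41 42
f 40 42 36
f 41 33 43
f 41 43 42
f 42 43 44
f 42 44 36
f 43 33 45
f 43 45 44
f 44 45 46
f 44 46 36
f 45 33 47
f 45 47 46
f 46 47 48
f 46 48 36
f 47 33 49
f 47 49 48
f 48 49 50
f 48 50 36
f 49 33 51
f 49 51 50
f 50 51 52
f 50 52 36
f 51 33 53
f 51 53 52
f 52 53 54
f 52 54 36
f 53 33 55
f 53 55 54
f 54 55 56
f 54 56 36
f 55 33 57
f 55 57 56
f 56 57 58
f 56 58 36
f 57 33 59
f 57 59 58
f 58 59 60
f 58 60 36
f 59 33 61
f 59 61 60
f 60 61 62
f 60 62 36
f 61 33 63
f 61 63 62
f 62 63 64
f 62 64 36
f 63 33 65
f 63 65 64
f 64 65 66
f 64 66 36
f 65 33 34
f 65 34 66
f 66 34 35
f 66 35 36



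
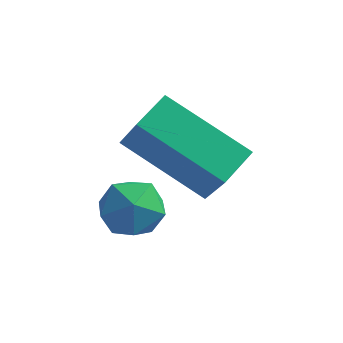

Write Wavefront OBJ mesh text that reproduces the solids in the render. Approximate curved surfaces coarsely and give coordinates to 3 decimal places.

v 1.617 -0.065 2.654
v 2.171 -0.377 3.025
v 1.609 -0.983 1.895
v 2.163 -1.295 2.266
v 1.496 -1.247 2.573
v 1.501 -0.68 3.042
v 2.279 -0.68 1.878
v 2.284 -0.113 2.347
v 2.581 -0.757 2.545
v 2.096 -1.107 2.975
v 1.684 -0.253 1.945
v 1.199 -0.603 2.375
v 3.068 0.046 2.494
v 1.301 0.225 3.497
v 3.325 0.851 2.804
v 1.558 1.03 3.807
v 3.662 -0.59 3.653
v 1.895 -0.411 4.656
v 3.919 0.215 3.963
v 2.152 0.394 4.966
f 1 12 6
f 1 6 2
f 1 2 8
f 1 8 11
f 1 11 12
f 2 6 10
f 6 12 5
f 12 11 3
f 11 8 7
f 8 2 9
f 4 10 5
f 4 5 3
f 4 3 7
f 4 7 9
f 4 9 10
f 5 10 6
f 3 5 12
f 7 3 11
f 9 7 8
f 10 9 2
f 14 16 13
f 17 14 13
f 13 16 15
f 15 17 13
f 14 20 16
f 18 14 17
f 18 20 14
f 16 20 15
f 19 17 15
f 15 20 19
f 19 18 17
f 20 18 19



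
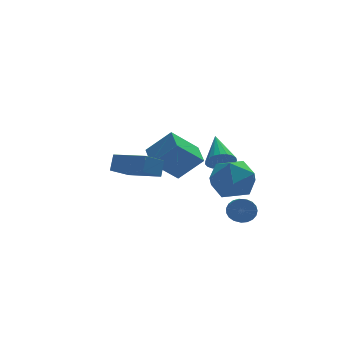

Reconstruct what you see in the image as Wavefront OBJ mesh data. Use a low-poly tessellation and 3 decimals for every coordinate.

v -0.19 -3.306 -0.712
v -1.141 -3.924 -0.017
v -1.311 -2.004 -1.089
v -2.263 -2.622 -0.395
v 0.063 -2.878 0.015
v -0.889 -3.496 0.709
v -1.059 -1.576 -0.363
v -2.01 -2.194 0.332
v 0.685 1.953 -2.466
v 1.83 1.621 -1.296
v 0.752 3.198 -2.178
v 1.897 2.866 -1.008
v 2.043 2.174 -3.732
v 3.188 1.842 -2.562
v 2.11 3.419 -3.444
v 3.255 3.087 -2.274
v 3.151 -0.23 -1.796
v 4.347 -0.514 -1.629
v 3.013 -1.646 -3.211
v 4.209 -1.93 -3.044
v 3.38 -2.191 -2.159
v 3.465 -1.316 -1.284
v 3.895 -0.844 -3.556
v 3.98 0.031 -2.681
v 4.807 -0.894 -2.717
v 4.489 -1.726 -1.853
v 2.871 -0.434 -2.987
v 2.553 -1.266 -2.123
v 3.548 -2.79 -3.546
v 4.022 -2.676 -3.116
v 3.807 -3.637 -2.625
v 3.332 -3.75 -3.054
v 3.808 -2.566 -2.994
v 3.593 -3.526 -2.502
v 3.549 -2.494 -2.967
v 3.333 -3.454 -2.476
v 3.289 -2.473 -3.04
v 3.074 -3.433 -2.549
v 3.075 -2.507 -3.201
v 2.859 -3.468 -2.709
v 2.942 -2.59 -3.421
v 2.726 -3.551 -2.93
v 2.914 -2.708 -3.663
v 2.698 -3.668 -3.171
v 2.995 -2.839 -3.884
v 2.78 -3.8 -3.393
v 3.172 -2.963 -4.047
v 2.957 -3.923 -3.556
v 3.414 -3.056 -4.124
v 3.199 -4.016 -3.632
v 3.679 -3.103 -4.1
v 3.464 -4.063 -3.608
v 3.921 -3.096 -3.98
v 3.706 -4.056 -3.489
v 4.099 -3.036 -3.786
v 3.884 -3.997 -3.294
v 4.181 -2.934 -3.55
v 3.966 -3.894 -3.058
v 4.154 -2.807 -3.313
v 3.939 -3.767 -2.821
v 3.37 -0.28 -1.65
v 3.897 -0.075 -2.112
v 3.55 1.28 -0.75
v 3.648 0.033 -2.248
v 3.351 0.086 -2.281
v 3.057 0.076 -2.205
v 2.817 0.004 -2.033
v 2.673 -0.116 -1.794
v 2.65 -0.266 -1.531
v 2.751 -0.417 -1.288
v 2.959 -0.545 -1.108
v 3.238 -0.627 -1.021
v 3.54 -0.649 -1.043
v 3.812 -0.608 -1.17
v 4.008 -0.509 -1.38
v 4.094 -0.371 -1.637
v 4.055 -0.218 -1.895
f 2 4 1
f 5 2 1
f 1 4 3
f 3 5 1
f 2 8 4
f 6 2 5
f 6 8 2
f 4 8 3
f 7 5 3
f 3 8 7
f 7 6 5
f 8 6 7
f 10 12 9
f 13 10 9
f 9 12 11
f 11 13 9
f 10 16 12
f 14 10 13
f 14 16 10
f 12 16 11
f 15 13 11
f 11 16 15
f 15 14 13
f 16 14 15
f 17 28 22
f 17 22 18
f 17 18 24
f 17 24 27
f 17 27 28
f 18 22 26
f 22 28 21
f 28 27 19
f 27 24 23
f 24 18 25
f 20 26 21
f 20 21 19
f 20 19 23
f 20 23 25
f 20 25 26
f 21 26 22
f 19 21 28
f 23 19 27
f 25 23 24
f 26 25 18
f 30 29 33
f 30 33 31
f 31 33 34
f 31 34 32
f 33 29 35
f 33 35 34
f 34 35 36
f 34 36 32
f 35 29 37
f 35 37 36
f 36 37 38
f 36 38 32
f 37 29 39
f 37 39 38
f 38 39 40
f 38 40 32
f 39 29 41
f 39 41 40
f 40 41 42
f 40 42 32
f 41 29 43
f 41 43 42
f 42 43 44
f 42 44 32
f 43 29 45
f 43 45 44
f 44 45 46
f 44 46 32
f 45 29 47
f 45 47 46
f 46 47 48
f 46 48 32
f 47 29 49
f 47 49 48
f 48 49 50
f 48 50 32
f 49 29 51
f 49 51 50
f 50 51 52
f 50 52 32
f 51 29 53
f 51 53 52
f 52 53 54
f 52 54 32
f 53 29 55
f 53 55 54
f 54 55 56
f 54 56 32
f 55 29 57
f 55 57 56
f 56 57 58
f 56 58 32
f 57 29 59
f 57 59 58
f 58 59 60
f 58 60 32
f 59 29 30
f 59 30 60
f 60 30 31
f 60 31 32
f 62 61 64
f 62 64 63
f 64 61 65
f 64 65 63
f 65 61 66
f 65 66 63
f 66 61 67
f 66 67 63
f 67 61 68
f 67 68 63
f 68 61 69
f 68 69 63
f 69 61 70
f 69 70 63
f 70 61 71
f 70 71 63
f 71 61 72
f 71 72 63
f 72 61 73
f 72 73 63
f 73 61 74
f 73 74 63
f 74 61 75
f 74 75 63
f 75 61 76
f 75 76 63
f 76 61 77
f 76 77 63
f 77 61 62
f 77 62 63



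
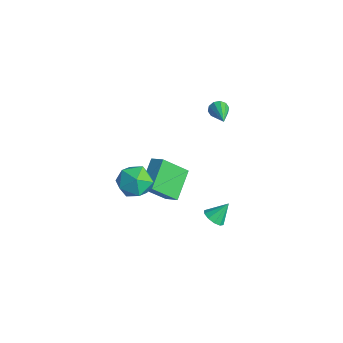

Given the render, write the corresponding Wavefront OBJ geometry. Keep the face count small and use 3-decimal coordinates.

v -1.497 4.26 3.009
v -1.239 4.406 2.534
v 0.117 3.56 3.671
v -1.215 4.671 2.755
v -1.299 4.779 3.073
v -1.458 4.689 3.367
v -1.633 4.434 3.523
v -1.755 4.113 3.484
v -1.78 3.848 3.263
v -1.696 3.74 2.945
v -1.536 3.831 2.651
v -1.362 4.085 2.494
v -3.038 1.965 -5.107
v -3.421 0.595 -3.687
v -4.09 3.296 -4.105
v -4.472 1.926 -2.686
v -2.248 2.234 -4.634
v -2.63 0.864 -3.215
v -3.299 3.565 -3.633
v -3.682 2.195 -2.213
v 0.726 2.666 -3.704
v 1.259 2.929 -4.012
v 0.854 3.494 -2.776
v 0.923 3.131 -4.145
v 0.511 3.155 -4.109
v 0.181 2.992 -3.919
v 0.059 2.705 -3.646
v 0.192 2.403 -3.396
v 0.529 2.202 -3.263
v 0.941 2.178 -3.299
v 1.27 2.341 -3.489
v 1.392 2.628 -3.762
v -2.625 0.722 -1.828
v -1.913 0.168 -2.5
v -2.867 -0.788 -0.84
v -2.155 -1.342 -1.512
v -1.77 -0.536 -0.828
v -1.62 0.397 -1.439
v -3.16 -1.017 -1.901
v -3.01 -0.084 -2.512
v -2.244 -0.907 -2.546
v -1.385 -0.61 -1.883
v -3.395 -0.01 -1.457
v -2.536 0.287 -0.794
f 2 1 4
f 2 4 3
f 4 1 5
f 4 5 3
f 5 1 6
f 5 6 3
f 6 1 7
f 6 7 3
f 7 1 8
f 7 8 3
f 8 1 9
f 8 9 3
f 9 1 10
f 9 10 3
f 10 1 11
f 10 11 3
f 11 1 12
f 11 12 3
f 12 1 2
f 12 2 3
f 14 16 13
f 17 14 13
f 13 16 15
f 15 17 13
f 14 20 16
f 18 14 17
f 18 20 14
f 16 20 15
f 19 17 15
f 15 20 19
f 19 18 17
f 20 18 19
f 22 21 24
f 22 24 23
f 24 21 25
f 24 25 23
f 25 21 26
f 25 26 23
f 26 21 27
f 26 27 23
f 27 21 28
f 27 28 23
f 28 21 29
f 28 29 23
f 29 21 30
f 29 30 23
f 30 21 31
f 30 31 23
f 31 21 32
f 31 32 23
f 32 21 22
f 32 22 23
f 33 44 38
f 33 38 34
f 33 34 40
f 33 40 43
f 33 43 44
f 34 38 42
f 38 44 37
f 44 43 35
f 43 40 39
f 40 34 41
f 36 42 37
f 36 37 35
f 36 35 39
f 36 39 41
f 36 41 42
f 37 42 38
f 35 37 44
f 39 35 43
f 41 39 40
f 42 41 34



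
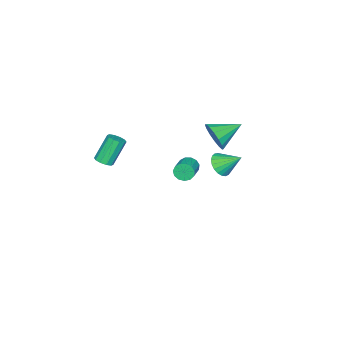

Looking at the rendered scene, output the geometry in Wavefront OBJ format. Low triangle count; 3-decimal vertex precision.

v 4.296 -0.438 2.731
v 4.639 -0.036 2.839
v 3.848 0.26 4.256
v 3.504 -0.142 4.149
v 4.382 0.091 2.669
v 3.591 0.387 4.086
v 4.092 0.016 2.523
v 3.3 0.312 3.94
v 3.879 -0.232 2.456
v 3.088 0.064 3.873
v 3.826 -0.56 2.494
v 3.035 -0.264 3.912
v 3.952 -0.84 2.624
v 3.161 -0.544 4.041
v 4.209 -0.967 2.794
v 3.418 -0.671 4.211
v 4.5 -0.892 2.94
v 3.708 -0.596 4.357
v 4.712 -0.644 3.007
v 3.921 -0.348 4.424
v 4.765 -0.316 2.968
v 3.974 -0.02 4.386
v -2.778 1.859 1.188
v -2.26 2.157 1.965
v -4.142 2.761 1.752
v -2.175 2.508 1.608
v -2.252 2.685 1.139
v -2.47 2.64 0.683
v -2.77 2.387 0.362
v -3.073 1.992 0.263
v -3.296 1.561 0.411
v -3.38 1.21 0.768
v -3.304 1.033 1.237
v -3.086 1.078 1.693
v -2.786 1.331 2.014
v -2.483 1.726 2.113
v -3.827 -0.427 -2.855
v -3.585 -0.621 -3.392
v -2.431 -0.208 -3.022
v -2.673 -0.013 -2.485
v -3.687 -0.291 -3.443
v -2.533 0.123 -3.074
v -3.833 -0.004 -3.308
v -2.679 0.41 -2.938
v -3.977 0.149 -3.029
v -2.824 0.562 -2.659
v -4.074 0.119 -2.695
v -2.92 0.532 -2.325
v -4.092 -0.084 -2.411
v -2.938 0.329 -2.041
v -4.026 -0.396 -2.268
v -2.872 0.017 -1.899
v -3.896 -0.718 -2.312
v -2.743 -0.305 -1.942
v -3.745 -0.947 -2.528
v -2.592 -0.534 -2.158
v -3.62 -1.011 -2.848
v -2.466 -0.598 -2.478
v -3.56 -0.889 -3.17
v -2.406 -0.476 -2.8
v -2.138 2.705 -0.356
v -1.547 3.112 -0.709
v -2.382 3.835 0.536
v -1.81 3.2 -0.893
v -2.13 3.203 -0.983
v -2.452 3.119 -0.965
v -2.719 2.964 -0.842
v -2.886 2.765 -0.635
v -2.924 2.555 -0.38
v -2.826 2.371 -0.12
v -2.609 2.245 0.098
v -2.31 2.198 0.238
v -1.982 2.24 0.275
v -1.681 2.361 0.203
v -1.459 2.543 0.034
v -1.355 2.752 -0.202
v -1.386 2.954 -0.465
f 2 1 5
f 2 5 3
f 3 5 6
f 3 6 4
f 5 1 7
f 5 7 6
f 6 7 8
f 6 8 4
f 7 1 9
f 7 9 8
f 8 9 10
f 8 10 4
f 9 1 11
f 9 11 10
f 10 11 12
f 10 12 4
f 11 1 13
f 11 13 12
f 12 13 14
f 12 14 4
f 13 1 15
f 13 15 14
f 14 15 16
f 14 16 4
f 15 1 17
f 15 17 16
f 16 17 18
f 16 18 4
f 17 1 19
f 17 19 18
f 18 19 20
f 18 20 4
f 19 1 21
f 19 21 20
f 20 21 22
f 20 22 4
f 21 1 2
f 21 2 22
f 22 2 3
f 22 3 4
f 24 23 26
f 24 26 25
f 26 23 27
f 26 27 25
f 27 23 28
f 27 28 25
f 28 23 29
f 28 29 25
f 29 23 30
f 29 30 25
f 30 23 31
f 30 31 25
f 31 23 32
f 31 32 25
f 32 23 33
f 32 33 25
f 33 23 34
f 33 34 25
f 34 23 35
f 34 35 25
f 35 23 36
f 35 36 25
f 36 23 24
f 36 24 25
f 38 37 41
f 38 41 39
f 39 41 42
f 39 42 40
f 41 37 43
f 41 43 42
f 42 43 44
f 42 44 40
f 43 37 45
f 43 45 44
f 44 45 46
f 44 46 40
f 45 37 47
f 45 47 46
f 46 47 48
f 46 48 40
f 47 37 49
f 47 49 48
f 48 49 50
f 48 50 40
f 49 37 51
f 49 51 50
f 50 51 52
f 50 52 40
f 51 37 53
f 51 53 52
f 52 53 54
f 52 54 40
f 53 37 55
f 53 55 54
f 54 55 56
f 54 56 40
f 55 37 57
f 55 57 56
f 56 57 58
f 56 58 40
f 57 37 59
f 57 59 58
f 58 59 60
f 58 60 40
f 59 37 38
f 59 38 60
f 60 38 39
f 60 39 40
f 62 61 64
f 62 64 63
f 64 61 65
f 64 65 63
f 65 61 66
f 65 66 63
f 66 61 67
f 66 67 63
f 67 61 68
f 67 68 63
f 68 61 69
f 68 69 63
f 69 61 70
f 69 70 63
f 70 61 71
f 70 71 63
f 71 61 72
f 71 72 63
f 72 61 73
f 72 73 63
f 73 61 74
f 73 74 63
f 74 61 75
f 74 75 63
f 75 61 76
f 75 76 63
f 76 61 77
f 76 77 63
f 77 61 62
f 77 62 63



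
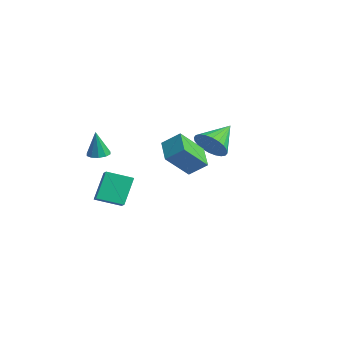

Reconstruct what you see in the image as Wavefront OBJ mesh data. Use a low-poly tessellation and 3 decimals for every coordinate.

v 0.481 2.171 2.184
v 1.063 1.937 2.897
v -0.061 3.549 3.076
v 1.283 2.156 2.693
v 1.38 2.376 2.412
v 1.341 2.566 2.096
v 1.17 2.695 1.793
v 0.895 2.744 1.549
v 0.557 2.706 1.403
v 0.207 2.587 1.375
v -0.101 2.404 1.47
v -0.32 2.185 1.674
v -0.418 1.965 1.955
v -0.378 1.775 2.272
v -0.208 1.646 2.574
v 0.067 1.597 2.818
v 0.405 1.635 2.965
v 0.755 1.755 2.993
v 0.361 -3.65 2.605
v 0.754 -3.238 2.641
v 0.399 -3.81 4.015
v 0.436 -3.088 2.667
v 0.089 -3.153 2.668
v -0.153 -3.408 2.646
v -0.199 -3.755 2.608
v -0.031 -4.062 2.568
v 0.287 -4.212 2.543
v 0.633 -4.147 2.541
v 0.876 -3.892 2.564
v 0.922 -3.545 2.602
v 2.705 -1.619 3.696
v 3.258 -0.944 4.35
v 2.593 -0.351 2.481
v 3.147 0.324 3.134
v 3.873 -2.044 3.146
v 4.427 -1.369 3.799
v 3.762 -0.776 1.93
v 4.315 -0.101 2.584
v -0.524 -3.51 -0.663
v -1.029 -2.74 0.743
v 0.041 -2.34 -1.099
v -0.464 -1.571 0.306
v 0.164 -3.709 -0.306
v -0.341 -2.94 1.099
v 0.729 -2.54 -0.743
v 0.224 -1.77 0.663
f 2 1 4
f 2 4 3
f 4 1 5
f 4 5 3
f 5 1 6
f 5 6 3
f 6 1 7
f 6 7 3
f 7 1 8
f 7 8 3
f 8 1 9
f 8 9 3
f 9 1 10
f 9 10 3
f 10 1 11
f 10 11 3
f 11 1 12
f 11 12 3
f 12 1 13
f 12 13 3
f 13 1 14
f 13 14 3
f 14 1 15
f 14 15 3
f 15 1 16
f 15 16 3
f 16 1 17
f 16 17 3
f 17 1 18
f 17 18 3
f 18 1 2
f 18 2 3
f 20 19 22
f 20 22 21
f 22 19 23
f 22 23 21
f 23 19 24
f 23 24 21
f 24 19 25
f 24 25 21
f 25 19 26
f 25 26 21
f 26 19 27
f 26 27 21
f 27 19 28
f 27 28 21
f 28 19 29
f 28 29 21
f 29 19 30
f 29 30 21
f 30 19 20
f 30 20 21
f 32 34 31
f 35 32 31
f 31 34 33
f 33 35 31
f 32 38 34
f 36 32 35
f 36 38 32
f 34 38 33
f 37 35 33
f 33 38 37
f 37 36 35
f 38 36 37
f 40 42 39
f 43 40 39
f 39 42 41
f 41 43 39
f 40 46 42
f 44 40 43
f 44 46 40
f 42 46 41
f 45 43 41
f 41 46 45
f 45 44 43
f 46 44 45



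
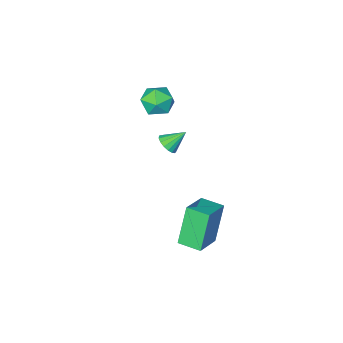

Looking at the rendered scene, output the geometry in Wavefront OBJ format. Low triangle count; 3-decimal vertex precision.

v 2.284 -1.134 -0.518
v 2.685 -1.053 -0.121
v 1.516 -0.846 0.198
v 2.663 -0.81 -0.243
v 2.555 -0.641 -0.427
v 2.384 -0.585 -0.632
v 2.191 -0.654 -0.812
v 2.019 -0.834 -0.924
v 1.908 -1.082 -0.943
v 1.883 -1.343 -0.865
v 1.95 -1.555 -0.708
v 2.094 -1.671 -0.507
v 2.281 -1.664 -0.309
v 2.469 -1.536 -0.159
v 2.615 -1.315 -0.091
v 1.442 -1.949 1.416
v 2.093 -1.385 1.372
v 2.287 -2.875 2.028
v 2.938 -2.311 1.984
v 2.274 -2.164 2.515
v 1.753 -1.591 2.137
v 2.627 -2.669 1.263
v 2.106 -2.096 0.885
v 2.826 -1.83 1.278
v 2.607 -1.518 2.051
v 1.773 -2.742 1.349
v 1.554 -2.43 2.122
v 2.761 3.594 -3.118
v 2.128 3.244 -1.275
v 3.909 4.269 -2.595
v 3.275 3.919 -0.752
v 3.305 2.661 -3.108
v 2.671 2.311 -1.265
v 4.452 3.336 -2.585
v 3.819 2.986 -0.742
f 2 1 4
f 2 4 3
f 4 1 5
f 4 5 3
f 5 1 6
f 5 6 3
f 6 1 7
f 6 7 3
f 7 1 8
f 7 8 3
f 8 1 9
f 8 9 3
f 9 1 10
f 9 10 3
f 10 1 11
f 10 11 3
f 11 1 12
f 11 12 3
f 12 1 13
f 12 13 3
f 13 1 14
f 13 14 3
f 14 1 15
f 14 15 3
f 15 1 2
f 15 2 3
f 16 27 21
f 16 21 17
f 16 17 23
f 16 23 26
f 16 26 27
f 17 21 25
f 21 27 20
f 27 26 18
f 26 23 22
f 23 17 24
f 19 25 20
f 19 20 18
f 19 18 22
f 19 22 24
f 19 24 25
f 20 25 21
f 18 20 27
f 22 18 26
f 24 22 23
f 25 24 17
f 29 31 28
f 32 29 28
f 28 31 30
f 30 32 28
f 29 35 31
f 33 29 32
f 33 35 29
f 31 35 30
f 34 32 30
f 30 35 34
f 34 33 32
f 35 33 34



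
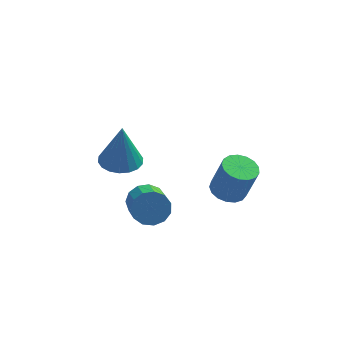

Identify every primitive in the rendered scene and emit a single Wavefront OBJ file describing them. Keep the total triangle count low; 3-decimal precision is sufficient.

v -0.134 0.192 -2.754
v 0.381 0.598 -2.245
v 0.709 -0.707 -1.537
v 0.194 -1.112 -2.046
v -0.039 0.604 -2.04
v 0.289 -0.7 -1.332
v -0.489 0.479 -2.061
v -0.161 -0.825 -1.353
v -0.826 0.264 -2.302
v -0.499 -1.041 -1.594
v -0.944 0.025 -2.687
v -0.616 -1.279 -1.979
v -0.804 -0.16 -3.093
v -0.477 -1.465 -2.385
v -0.452 -0.234 -3.392
v -0.124 -1.538 -2.683
v 0.002 -0.172 -3.488
v 0.329 -1.476 -2.779
v 0.412 0.005 -3.351
v 0.74 -1.299 -2.642
v 0.649 0.242 -3.024
v 0.977 -1.062 -2.316
v 0.638 0.463 -2.612
v 0.965 -0.841 -1.904
v -1.462 3.298 -2.878
v -0.536 3.548 -2.914
v -1.358 3.222 -0.702
v -0.735 3.925 -2.891
v -1.079 4.178 -2.866
v -1.498 4.257 -2.843
v -1.91 4.145 -2.827
v -2.234 3.866 -2.821
v -2.404 3.474 -2.827
v -2.388 3.048 -2.843
v -2.188 2.67 -2.865
v -1.845 2.418 -2.89
v -1.426 2.339 -2.913
v -1.013 2.451 -2.929
v -0.69 2.73 -2.935
v -0.52 3.122 -2.929
v 3.196 -0.323 -1.359
v 3.792 -0.771 -1.59
v 4.279 -0.945 0.009
v 3.684 -0.497 0.239
v 3.932 -0.425 -1.595
v 4.42 -0.599 0.003
v 3.905 -0.056 -1.546
v 4.393 -0.23 0.052
v 3.715 0.252 -1.455
v 4.202 0.078 0.143
v 3.406 0.428 -1.341
v 3.894 0.254 0.257
v 3.049 0.432 -1.232
v 3.537 0.258 0.366
v 2.726 0.263 -1.152
v 3.213 0.09 0.447
v 2.51 -0.04 -1.119
v 2.998 -0.214 0.479
v 2.452 -0.408 -1.141
v 2.94 -0.582 0.457
v 2.564 -0.756 -1.213
v 3.052 -0.93 0.385
v 2.821 -1.006 -1.319
v 3.309 -1.18 0.279
v 3.164 -1.099 -1.434
v 3.652 -1.273 0.164
v 3.514 -1.014 -1.531
v 4.002 -1.188 0.067
f 2 1 5
f 2 5 3
f 3 5 6
f 3 6 4
f 5 1 7
f 5 7 6
f 6 7 8
f 6 8 4
f 7 1 9
f 7 9 8
f 8 9 10
f 8 10 4
f 9 1 11
f 9 11 10
f 10 11 12
f 10 12 4
f 11 1 13
f 11 13 12
f 12 13 14
f 12 14 4
f 13 1 15
f 13 15 14
f 14 15 16
f 14 16 4
f 15 1 17
f 15 17 16
f 16 17 18
f 16 18 4
f 17 1 19
f 17 19 18
f 18 19 20
f 18 20 4
f 19 1 21
f 19 21 20
f 20 21 22
f 20 22 4
f 21 1 23
f 21 23 22
f 22 23 24
f 22 24 4
f 23 1 2
f 23 2 24
f 24 2 3
f 24 3 4
f 26 25 28
f 26 28 27
f 28 25 29
f 28 29 27
f 29 25 30
f 29 30 27
f 30 25 31
f 30 31 27
f 31 25 32
f 31 32 27
f 32 25 33
f 32 33 27
f 33 25 34
f 33 34 27
f 34 25 35
f 34 35 27
f 35 25 36
f 35 36 27
f 36 25 37
f 36 37 27
f 37 25 38
f 37 38 27
f 38 25 39
f 38 39 27
f 39 25 40
f 39 40 27
f 40 25 26
f 40 26 27
f 42 41 45
f 42 45 43
f 43 45 46
f 43 46 44
f 45 41 47
f 45 47 46
f 46 47 48
f 46 48 44
f 47 41 49
f 47 49 48
f 48 49 50
f 48 50 44
f 49 41 51
f 49 51 50
f 50 51 52
f 50 52 44
f 51 41 53
f 51 53 52
f 52 53 54
f 52 54 44
f 53 41 55
f 53 55 54
f 54 55 56
f 54 56 44
f 55 41 57
f 55 57 56
f 56 57 58
f 56 58 44
f 57 41 59
f 57 59 58
f 58 59 60
f 58 60 44
f 59 41 61
f 59 61 60
f 60 61 62
f 60 62 44
f 61 41 63
f 61 63 62
f 62 63 64
f 62 64 44
f 63 41 65
f 63 65 64
f 64 65 66
f 64 66 44
f 65 41 67
f 65 67 66
f 66 67 68
f 66 68 44
f 67 41 42
f 67 42 68
f 68 42 43
f 68 43 44



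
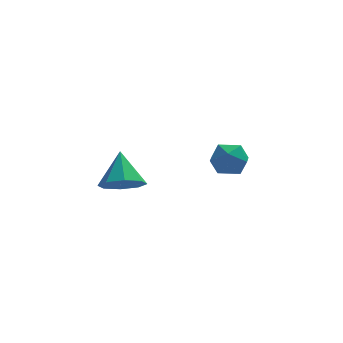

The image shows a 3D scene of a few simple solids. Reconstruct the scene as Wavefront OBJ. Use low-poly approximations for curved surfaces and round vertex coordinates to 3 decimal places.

v -2.846 -4.297 0.998
v -2.117 -3.778 0.469
v -2.794 -3.043 2.302
v -2.854 -3.548 0.277
v -3.587 -3.757 0.508
v -3.886 -4.283 1.026
v -3.575 -4.817 1.528
v -2.838 -5.047 1.72
v -2.105 -4.838 1.489
v -1.807 -4.312 0.971
v 2.609 0.805 -1.202
v 3.361 0.455 -0.61
v 1.519 -0.095 -0.35
v 2.271 -0.445 0.242
v 1.988 0.533 0.302
v 2.662 1.089 -0.224
v 2.218 -0.729 -0.736
v 2.892 -0.173 -1.262
v 3.12 -0.494 -0.321
v 2.978 0.286 0.32
v 1.902 0.074 -1.28
v 1.76 0.854 -0.639
f 2 1 4
f 2 4 3
f 4 1 5
f 4 5 3
f 5 1 6
f 5 6 3
f 6 1 7
f 6 7 3
f 7 1 8
f 7 8 3
f 8 1 9
f 8 9 3
f 9 1 10
f 9 10 3
f 10 1 2
f 10 2 3
f 11 22 16
f 11 16 12
f 11 12 18
f 11 18 21
f 11 21 22
f 12 16 20
f 16 22 15
f 22 21 13
f 21 18 17
f 18 12 19
f 14 20 15
f 14 15 13
f 14 13 17
f 14 17 19
f 14 19 20
f 15 20 16
f 13 15 22
f 17 13 21
f 19 17 18
f 20 19 12



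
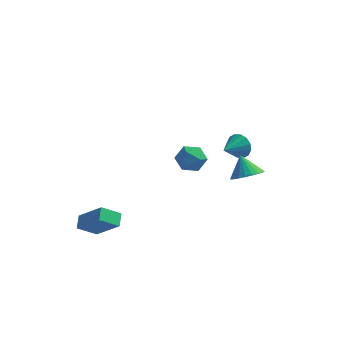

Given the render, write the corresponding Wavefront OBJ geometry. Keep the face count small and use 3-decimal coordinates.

v 1.427 -2.652 2.135
v 2.305 -2.751 2.273
v 1.535 -3.409 0.907
v 2.413 -3.508 1.045
v 1.827 -3.925 1.577
v 1.76 -3.457 2.335
v 2.08 -2.703 0.845
v 2.013 -2.235 1.603
v 2.708 -2.782 1.475
v 2.552 -3.537 1.928
v 1.288 -2.623 1.252
v 1.132 -3.378 1.705
v 3.945 1.103 -2.329
v 4.785 1.019 -1.87
v 3.395 1.697 -1.211
v 4.822 1.355 -2.03
v 4.727 1.653 -2.236
v 4.512 1.867 -2.456
v 4.211 1.965 -2.656
v 3.87 1.932 -2.807
v 3.54 1.772 -2.885
v 3.272 1.511 -2.878
v 3.106 1.187 -2.787
v 3.068 0.851 -2.627
v 3.164 0.553 -2.421
v 3.379 0.338 -2.201
v 3.68 0.241 -2.001
v 4.021 0.274 -1.85
v 4.351 0.434 -1.773
v 4.619 0.695 -1.78
v -2.996 -3.661 -4.938
v -3.897 -4.211 -4.215
v -3.116 -2.917 -4.522
v -4.017 -3.468 -3.799
v -1.583 -4.192 -3.581
v -2.484 -4.743 -2.858
v -1.703 -3.449 -3.165
v -2.604 -3.999 -2.442
v 2.881 3.649 -1.945
v 3.3 3.655 -1.229
v 2.299 2.471 -1.595
v 2.932 3.862 -1.144
v 2.551 4.011 -1.275
v 2.258 4.064 -1.585
v 2.133 4.005 -1.992
v 2.207 3.851 -2.386
v 2.462 3.643 -2.662
v 2.83 3.436 -2.746
v 3.211 3.287 -2.615
v 3.503 3.235 -2.305
v 3.629 3.293 -1.899
v 3.555 3.447 -1.505
f 1 12 6
f 1 6 2
f 1 2 8
f 1 8 11
f 1 11 12
f 2 6 10
f 6 12 5
f 12 11 3
f 11 8 7
f 8 2 9
f 4 10 5
f 4 5 3
f 4 3 7
f 4 7 9
f 4 9 10
f 5 10 6
f 3 5 12
f 7 3 11
f 9 7 8
f 10 9 2
f 14 13 16
f 14 16 15
f 16 13 17
f 16 17 15
f 17 13 18
f 17 18 15
f 18 13 19
f 18 19 15
f 19 13 20
f 19 20 15
f 20 13 21
f 20 21 15
f 21 13 22
f 21 22 15
f 22 13 23
f 22 23 15
f 23 13 24
f 23 24 15
f 24 13 25
f 24 25 15
f 25 13 26
f 25 26 15
f 26 13 27
f 26 27 15
f 27 13 28
f 27 28 15
f 28 13 29
f 28 29 15
f 29 13 30
f 29 30 15
f 30 13 14
f 30 14 15
f 32 34 31
f 35 32 31
f 31 34 33
f 33 35 31
f 32 38 34
f 36 32 35
f 36 38 32
f 34 38 33
f 37 35 33
f 33 38 37
f 37 36 35
f 38 36 37
f 40 39 42
f 40 42 41
f 42 39 43
f 42 43 41
f 43 39 44
f 43 44 41
f 44 39 45
f 44 45 41
f 45 39 46
f 45 46 41
f 46 39 47
f 46 47 41
f 47 39 48
f 47 48 41
f 48 39 49
f 48 49 41
f 49 39 50
f 49 50 41
f 50 39 51
f 50 51 41
f 51 39 52
f 51 52 41
f 52 39 40
f 52 40 41



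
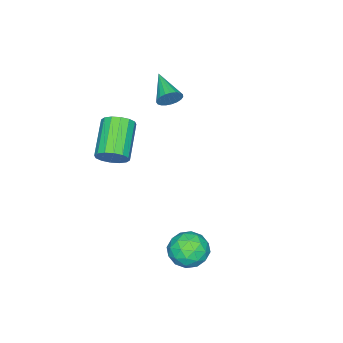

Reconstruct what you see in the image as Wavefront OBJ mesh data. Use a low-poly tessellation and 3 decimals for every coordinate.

v -1.581 -1.506 3.453
v -1.254 -1.517 3.931
v -2.459 -2.634 4.027
v -1.423 -1.356 3.99
v -1.619 -1.22 3.956
v -1.809 -1.134 3.835
v -1.96 -1.112 3.648
v -2.045 -1.158 3.427
v -2.05 -1.265 3.211
v -1.974 -1.413 3.036
v -1.83 -1.577 2.934
v -1.643 -1.729 2.921
v -1.445 -1.842 3
v -1.271 -1.897 3.158
v -1.151 -1.885 3.366
v -1.105 -1.807 3.59
v -1.141 -1.677 3.79
v 3.317 -0.976 3.297
v 3.721 -1.026 3.867
v 2.307 -1.674 4.812
v 1.903 -1.624 4.243
v 3.578 -0.694 3.882
v 2.165 -1.341 4.827
v 3.366 -0.436 3.74
v 1.952 -1.084 4.686
v 3.14 -0.324 3.48
v 1.727 -0.972 4.426
v 2.962 -0.386 3.171
v 1.548 -1.034 4.117
v 2.879 -0.606 2.895
v 1.465 -1.254 3.841
v 2.913 -0.926 2.728
v 1.499 -1.574 3.673
v 3.055 -1.259 2.713
v 1.642 -1.906 3.658
v 3.268 -1.516 2.854
v 1.854 -2.164 3.8
v 3.493 -1.628 3.114
v 2.08 -2.276 4.06
v 3.672 -1.566 3.423
v 2.258 -2.214 4.369
v 3.755 -1.346 3.699
v 2.341 -1.994 4.645
v 3.05 3.178 -1.231
v 3.499 2.55 -1.702
v 2.461 2.13 -0.398
v 2.91 1.502 -0.869
v 3.36 2.07 -0.327
v 3.724 2.718 -0.843
v 2.236 1.962 -1.257
v 2.6 2.61 -1.773
v 2.996 1.799 -1.718
v 3.691 1.866 -1.144
v 2.269 2.814 -0.956
v 2.964 2.881 -0.382
v 3.326 2.956 -1.54
v 2.634 1.724 -0.56
v 2.898 2.058 -0.242
v 3.163 1.689 -0.519
v 3.458 3.054 -1.035
v 3.723 2.686 -1.312
v 3.641 2.403 -0.503
v 2.237 1.994 -0.788
v 2.502 1.626 -1.065
v 2.797 2.991 -1.581
v 3.062 2.622 -1.858
v 2.319 2.277 -1.597
v 3.295 2.146 -1.826
v 2.949 1.53 -1.336
v 2.552 1.8 -1.565
v 2.766 2.181 -1.868
v 3.703 2.185 -1.489
v 3.357 1.569 -0.999
v 3.622 1.902 -0.68
v 3.836 2.283 -0.983
v 3.408 1.743 -1.498
v 2.603 3.111 -1.101
v 2.257 2.495 -0.611
v 2.124 2.397 -1.117
v 2.338 2.778 -1.42
v 3.011 3.15 -0.764
v 2.665 2.534 -0.274
v 3.194 2.499 -0.232
v 3.408 2.88 -0.535
v 2.552 2.937 -0.602
f 2 1 4
f 2 4 3
f 4 1 5
f 4 5 3
f 5 1 6
f 5 6 3
f 6 1 7
f 6 7 3
f 7 1 8
f 7 8 3
f 8 1 9
f 8 9 3
f 9 1 10
f 9 10 3
f 10 1 11
f 10 11 3
f 11 1 12
f 11 12 3
f 12 1 13
f 12 13 3
f 13 1 14
f 13 14 3
f 14 1 15
f 14 15 3
f 15 1 16
f 15 16 3
f 16 1 17
f 16 17 3
f 17 1 2
f 17 2 3
f 19 18 22
f 19 22 20
f 20 22 23
f 20 23 21
f 22 18 24
f 22 24 23
f 23 24 25
f 23 25 21
f 24 18 26
f 24 26 25
f 25 26 27
f 25 27 21
f 26 18 28
f 26 28 27
f 27 28 29
f 27 29 21
f 28 18 30
f 28 30 29
f 29 30 31
f 29 31 21
f 30 18 32
f 30 32 31
f 31 32 33
f 31 33 21
f 32 18 34
f 32 34 33
f 33 34 35
f 33 35 21
f 34 18 36
f 34 36 35
f 35 36 37
f 35 37 21
f 36 18 38
f 36 38 37
f 37 38 39
f 37 39 21
f 38 18 40
f 38 40 39
f 39 40 41
f 39 41 21
f 40 18 42
f 40 42 41
f 41 42 43
f 41 43 21
f 42 18 19
f 42 19 43
f 43 19 20
f 43 20 21
f 44 81 60
f 81 55 84
f 60 84 49
f 81 84 60
f 44 60 56
f 60 49 61
f 56 61 45
f 60 61 56
f 44 56 65
f 56 45 66
f 65 66 51
f 56 66 65
f 44 65 77
f 65 51 80
f 77 80 54
f 65 80 77
f 44 77 81
f 77 54 85
f 81 85 55
f 77 85 81
f 45 61 72
f 61 49 75
f 72 75 53
f 61 75 72
f 49 84 62
f 84 55 83
f 62 83 48
f 84 83 62
f 55 85 82
f 85 54 78
f 82 78 46
f 85 78 82
f 54 80 79
f 80 51 67
f 79 67 50
f 80 67 79
f 51 66 71
f 66 45 68
f 71 68 52
f 66 68 71
f 47 73 59
f 73 53 74
f 59 74 48
f 73 74 59
f 47 59 57
f 59 48 58
f 57 58 46
f 59 58 57
f 47 57 64
f 57 46 63
f 64 63 50
f 57 63 64
f 47 64 69
f 64 50 70
f 69 70 52
f 64 70 69
f 47 69 73
f 69 52 76
f 73 76 53
f 69 76 73
f 48 74 62
f 74 53 75
f 62 75 49
f 74 75 62
f 46 58 82
f 58 48 83
f 82 83 55
f 58 83 82
f 50 63 79
f 63 46 78
f 79 78 54
f 63 78 79
f 52 70 71
f 70 50 67
f 71 67 51
f 70 67 71
f 53 76 72
f 76 52 68
f 72 68 45
f 76 68 72



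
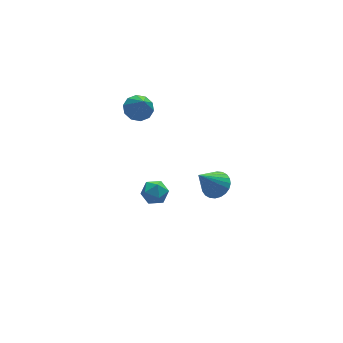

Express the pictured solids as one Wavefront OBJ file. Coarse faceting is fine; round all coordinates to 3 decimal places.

v 2.113 -2.823 0.499
v 2.689 -2.356 0.973
v 0.967 -3.057 2.121
v 2.479 -2.109 0.86
v 2.213 -1.97 0.692
v 1.932 -1.962 0.495
v 1.679 -2.085 0.298
v 1.492 -2.32 0.132
v 1.399 -2.631 0.022
v 1.415 -2.972 -0.016
v 1.538 -3.29 0.025
v 1.748 -3.537 0.138
v 2.013 -3.676 0.306
v 2.294 -3.684 0.503
v 2.548 -3.562 0.7
v 2.735 -3.327 0.866
v 2.827 -3.015 0.976
v 2.811 -2.674 1.014
v -0.078 2.783 3.044
v 0.683 2.417 2.836
v -0.122 1.857 4.516
v 0.785 2.863 3.12
v 0.557 3.278 3.374
v 0.086 3.504 3.502
v -0.447 3.455 3.456
v -0.84 3.149 3.252
v -0.941 2.704 2.968
v -0.713 2.289 2.714
v -0.242 2.062 2.585
v 0.291 2.112 2.632
v 0.052 2.108 -3.34
v 0.902 1.981 -3.492
v -0.262 1.039 -4.208
v 0.588 0.912 -4.36
v 0.253 0.73 -3.575
v 0.446 1.39 -3.038
v 0.194 1.63 -4.662
v 0.387 2.29 -4.125
v 0.99 1.686 -4.308
v 1.026 1.129 -3.636
v -0.386 1.891 -4.064
v -0.35 1.334 -3.392
f 2 1 4
f 2 4 3
f 4 1 5
f 4 5 3
f 5 1 6
f 5 6 3
f 6 1 7
f 6 7 3
f 7 1 8
f 7 8 3
f 8 1 9
f 8 9 3
f 9 1 10
f 9 10 3
f 10 1 11
f 10 11 3
f 11 1 12
f 11 12 3
f 12 1 13
f 12 13 3
f 13 1 14
f 13 14 3
f 14 1 15
f 14 15 3
f 15 1 16
f 15 16 3
f 16 1 17
f 16 17 3
f 17 1 18
f 17 18 3
f 18 1 2
f 18 2 3
f 20 19 22
f 20 22 21
f 22 19 23
f 22 23 21
f 23 19 24
f 23 24 21
f 24 19 25
f 24 25 21
f 25 19 26
f 25 26 21
f 26 19 27
f 26 27 21
f 27 19 28
f 27 28 21
f 28 19 29
f 28 29 21
f 29 19 30
f 29 30 21
f 30 19 20
f 30 20 21
f 31 42 36
f 31 36 32
f 31 32 38
f 31 38 41
f 31 41 42
f 32 36 40
f 36 42 35
f 42 41 33
f 41 38 37
f 38 32 39
f 34 40 35
f 34 35 33
f 34 33 37
f 34 37 39
f 34 39 40
f 35 40 36
f 33 35 42
f 37 33 41
f 39 37 38
f 40 39 32

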